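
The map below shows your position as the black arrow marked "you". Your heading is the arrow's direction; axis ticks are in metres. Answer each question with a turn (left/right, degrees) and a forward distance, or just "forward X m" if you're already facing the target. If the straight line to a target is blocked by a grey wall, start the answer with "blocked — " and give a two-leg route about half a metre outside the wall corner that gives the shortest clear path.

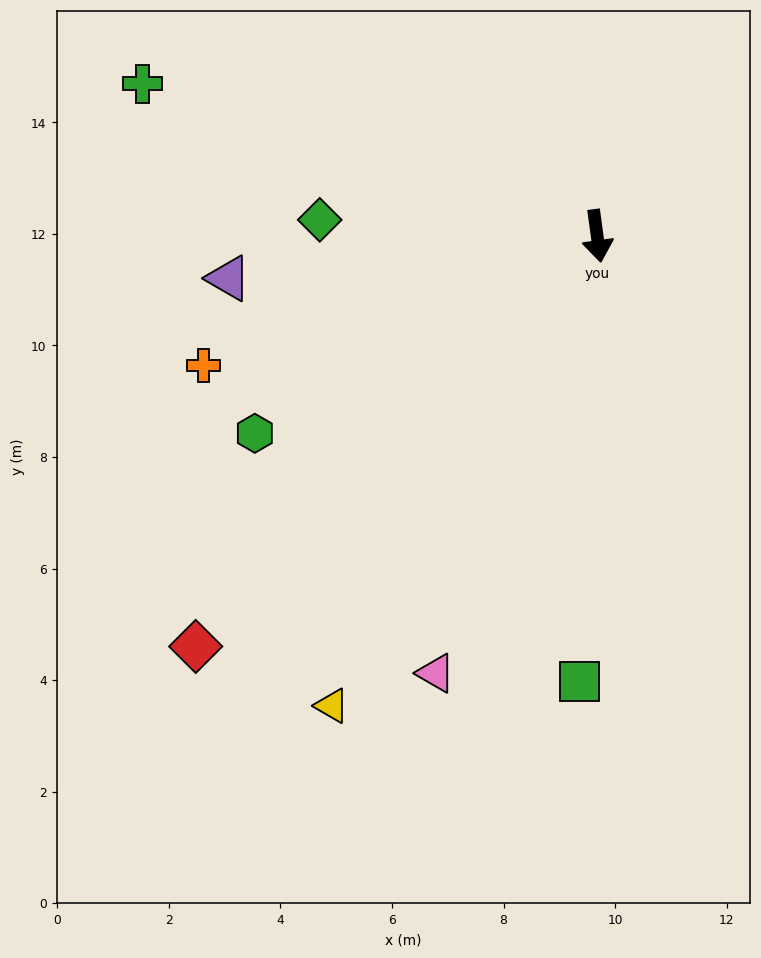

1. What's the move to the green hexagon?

turn right 68°, forward 7.1 m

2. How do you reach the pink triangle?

turn right 28°, forward 8.4 m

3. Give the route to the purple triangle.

turn right 91°, forward 6.7 m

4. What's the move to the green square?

turn right 10°, forward 8.0 m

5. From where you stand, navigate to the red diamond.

turn right 52°, forward 10.3 m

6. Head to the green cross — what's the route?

turn right 116°, forward 8.6 m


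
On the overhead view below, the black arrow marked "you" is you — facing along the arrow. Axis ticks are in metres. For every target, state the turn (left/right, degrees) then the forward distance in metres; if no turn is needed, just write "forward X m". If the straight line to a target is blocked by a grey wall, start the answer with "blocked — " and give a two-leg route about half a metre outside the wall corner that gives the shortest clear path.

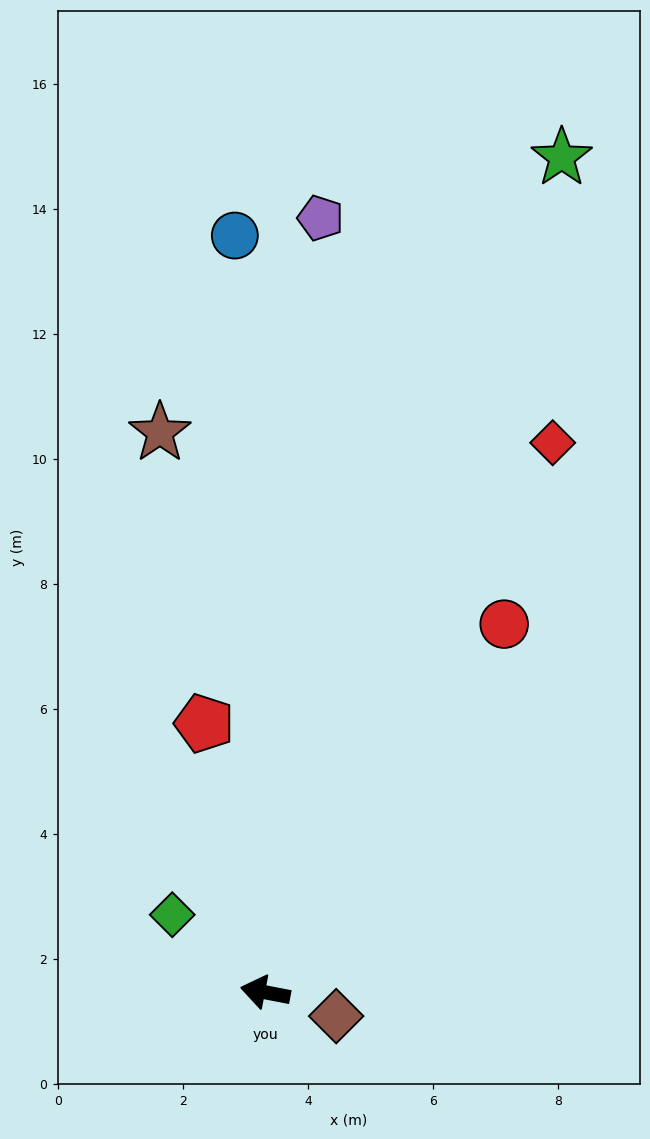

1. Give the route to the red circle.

turn right 112°, forward 7.0 m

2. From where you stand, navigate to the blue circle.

turn right 77°, forward 12.1 m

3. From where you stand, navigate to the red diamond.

turn right 107°, forward 9.9 m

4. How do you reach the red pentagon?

turn right 66°, forward 4.4 m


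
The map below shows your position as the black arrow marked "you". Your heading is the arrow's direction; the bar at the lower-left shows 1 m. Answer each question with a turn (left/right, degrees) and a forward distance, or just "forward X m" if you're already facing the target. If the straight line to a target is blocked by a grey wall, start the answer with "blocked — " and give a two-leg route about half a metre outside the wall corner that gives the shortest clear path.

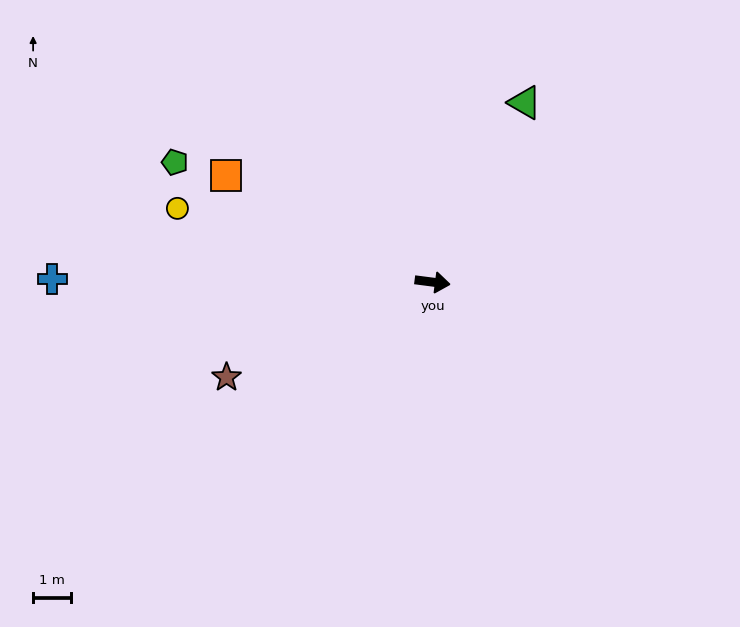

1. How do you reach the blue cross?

turn right 173°, forward 10.2 m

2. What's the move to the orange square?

turn left 160°, forward 6.2 m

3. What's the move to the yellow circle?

turn left 171°, forward 7.1 m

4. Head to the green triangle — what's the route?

turn left 70°, forward 5.4 m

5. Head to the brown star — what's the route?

turn right 148°, forward 6.1 m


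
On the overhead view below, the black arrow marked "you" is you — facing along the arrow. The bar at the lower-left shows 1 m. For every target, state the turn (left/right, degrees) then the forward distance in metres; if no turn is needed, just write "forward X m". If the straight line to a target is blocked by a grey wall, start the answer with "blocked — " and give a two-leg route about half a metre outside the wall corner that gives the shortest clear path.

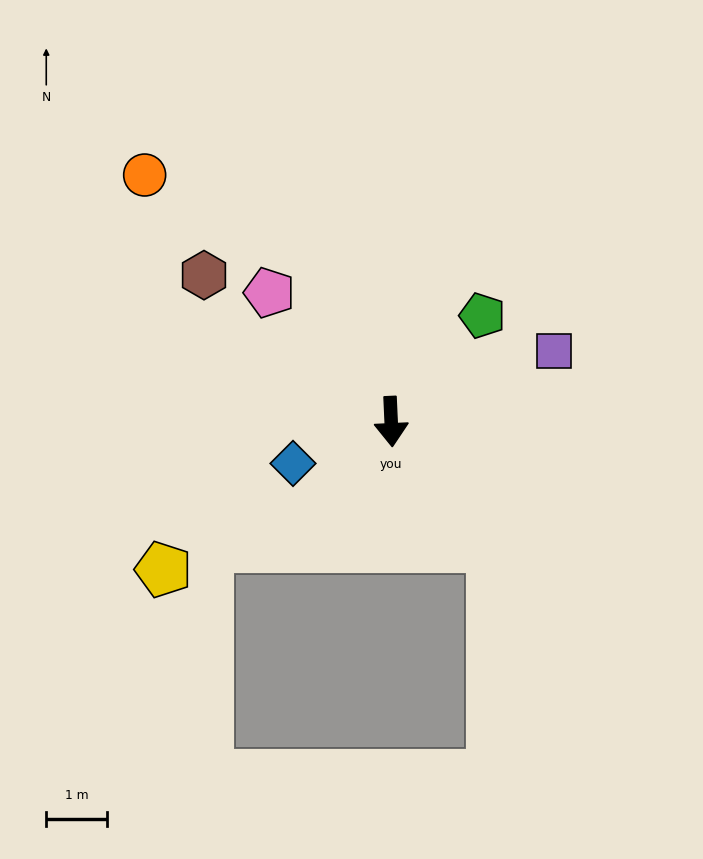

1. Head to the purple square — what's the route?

turn left 111°, forward 2.9 m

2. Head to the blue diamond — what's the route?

turn right 70°, forward 1.8 m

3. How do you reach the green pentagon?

turn left 137°, forward 2.3 m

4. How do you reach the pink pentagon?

turn right 139°, forward 2.9 m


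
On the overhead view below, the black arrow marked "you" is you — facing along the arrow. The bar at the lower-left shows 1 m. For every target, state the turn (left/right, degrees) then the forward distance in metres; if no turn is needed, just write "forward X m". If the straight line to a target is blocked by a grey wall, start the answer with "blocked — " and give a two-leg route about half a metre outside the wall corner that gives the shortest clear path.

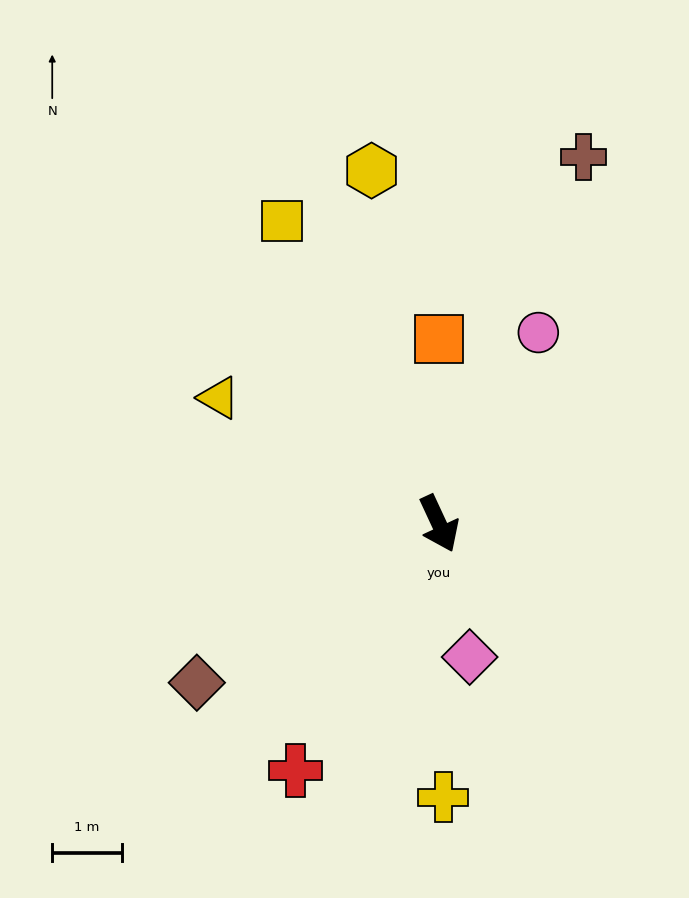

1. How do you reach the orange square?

turn left 155°, forward 2.7 m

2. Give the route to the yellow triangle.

turn right 145°, forward 3.7 m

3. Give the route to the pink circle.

turn left 128°, forward 3.1 m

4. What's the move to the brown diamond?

turn right 82°, forward 4.2 m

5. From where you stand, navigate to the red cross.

turn right 55°, forward 4.1 m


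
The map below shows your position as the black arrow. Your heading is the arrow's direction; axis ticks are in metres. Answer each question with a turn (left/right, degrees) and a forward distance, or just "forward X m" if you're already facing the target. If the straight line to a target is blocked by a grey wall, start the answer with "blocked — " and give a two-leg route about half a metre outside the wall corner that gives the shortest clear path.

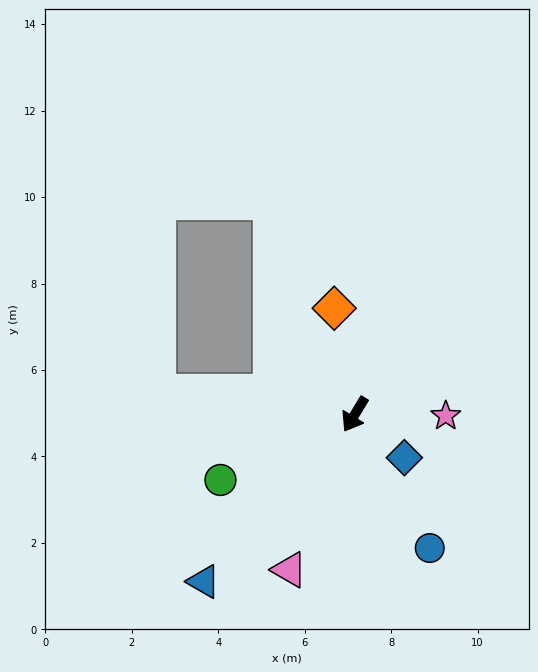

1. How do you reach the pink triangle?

turn left 8°, forward 3.9 m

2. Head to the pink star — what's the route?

turn left 120°, forward 2.1 m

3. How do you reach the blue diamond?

turn left 80°, forward 1.5 m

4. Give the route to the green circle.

turn right 33°, forward 3.5 m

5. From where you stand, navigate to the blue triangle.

turn right 11°, forward 5.2 m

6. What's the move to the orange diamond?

turn right 138°, forward 2.5 m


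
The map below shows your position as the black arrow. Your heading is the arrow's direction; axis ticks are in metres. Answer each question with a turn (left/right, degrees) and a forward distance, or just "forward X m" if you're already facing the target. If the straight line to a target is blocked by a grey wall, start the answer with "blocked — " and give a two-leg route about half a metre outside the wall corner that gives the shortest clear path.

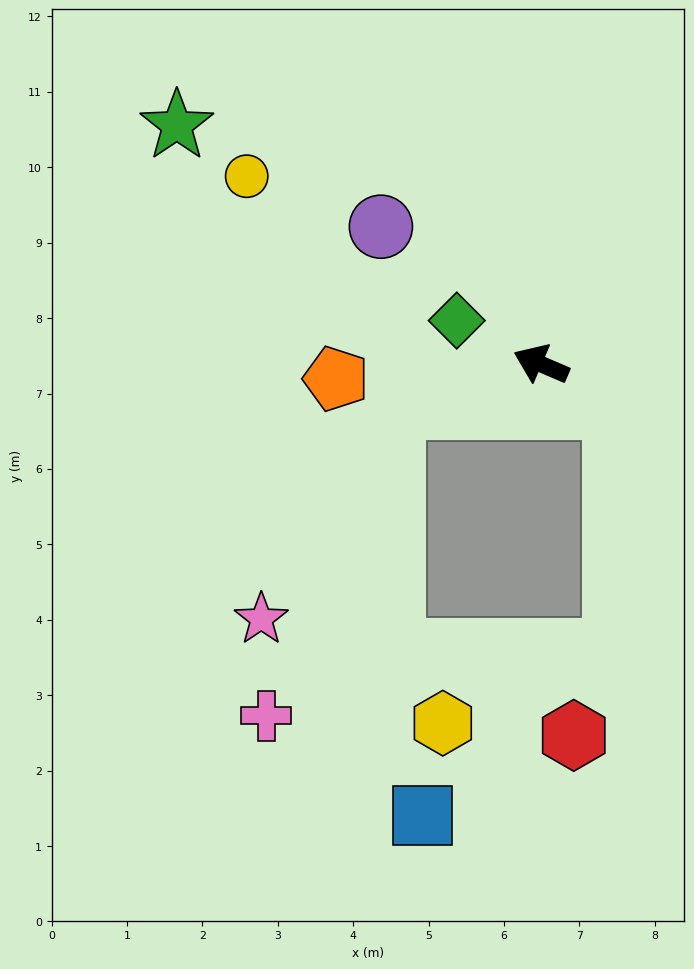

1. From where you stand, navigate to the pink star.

blocked — turn left 39°, forward 2.0 m, then turn left 42°, forward 3.3 m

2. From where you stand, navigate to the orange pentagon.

turn left 27°, forward 2.7 m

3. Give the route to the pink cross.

blocked — turn left 39°, forward 2.0 m, then turn left 52°, forward 4.4 m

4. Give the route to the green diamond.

turn right 4°, forward 1.3 m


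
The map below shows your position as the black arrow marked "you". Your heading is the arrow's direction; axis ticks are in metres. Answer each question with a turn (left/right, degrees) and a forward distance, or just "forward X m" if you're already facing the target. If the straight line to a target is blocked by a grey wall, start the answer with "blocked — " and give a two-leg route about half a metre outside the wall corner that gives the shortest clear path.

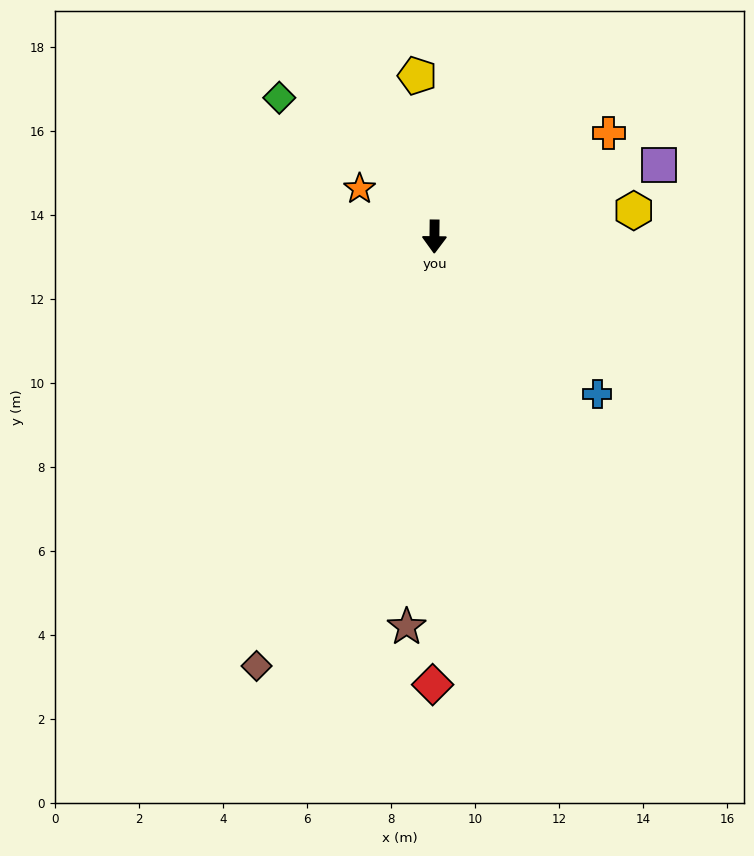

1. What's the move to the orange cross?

turn left 121°, forward 4.8 m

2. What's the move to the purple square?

turn left 108°, forward 5.6 m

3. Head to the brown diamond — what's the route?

turn right 22°, forward 11.1 m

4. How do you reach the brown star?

turn right 3°, forward 9.3 m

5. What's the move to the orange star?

turn right 122°, forward 2.1 m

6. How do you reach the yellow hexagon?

turn left 98°, forward 4.8 m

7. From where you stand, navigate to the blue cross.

turn left 47°, forward 5.4 m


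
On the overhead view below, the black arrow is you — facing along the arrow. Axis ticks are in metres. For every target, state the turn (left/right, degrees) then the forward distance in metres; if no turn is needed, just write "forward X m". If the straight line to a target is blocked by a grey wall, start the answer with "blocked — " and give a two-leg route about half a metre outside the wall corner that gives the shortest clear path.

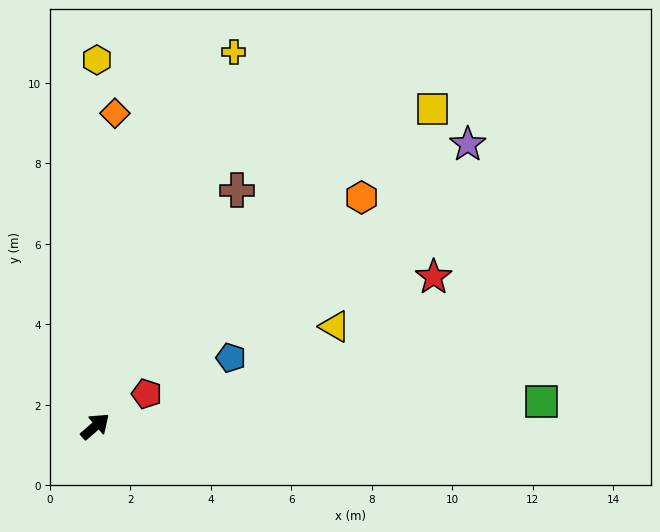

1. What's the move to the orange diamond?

turn left 46°, forward 7.8 m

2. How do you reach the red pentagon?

turn right 9°, forward 1.5 m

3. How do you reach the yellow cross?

turn left 29°, forward 9.9 m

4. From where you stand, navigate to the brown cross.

turn left 18°, forward 6.8 m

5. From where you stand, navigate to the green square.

turn right 38°, forward 11.1 m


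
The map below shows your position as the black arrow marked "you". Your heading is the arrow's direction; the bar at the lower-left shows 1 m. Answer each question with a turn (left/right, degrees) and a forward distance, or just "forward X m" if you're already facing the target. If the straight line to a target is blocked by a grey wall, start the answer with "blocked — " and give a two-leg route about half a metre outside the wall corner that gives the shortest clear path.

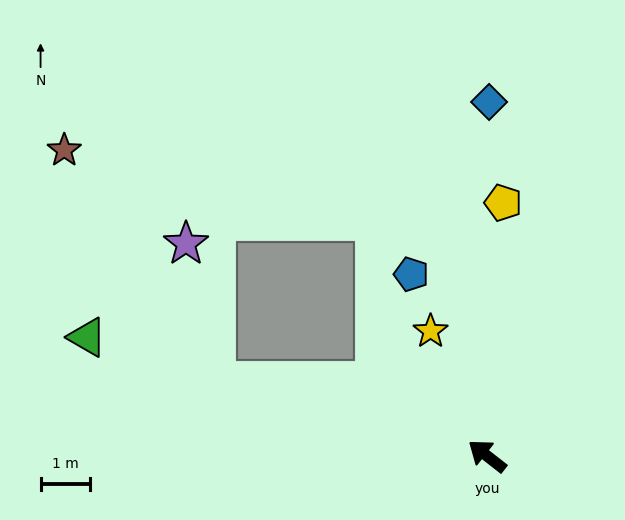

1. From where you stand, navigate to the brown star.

blocked — turn left 23°, forward 5.7 m, then turn right 42°, forward 5.6 m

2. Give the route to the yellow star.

turn right 28°, forward 2.8 m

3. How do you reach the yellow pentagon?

turn right 56°, forward 5.2 m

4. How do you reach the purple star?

blocked — turn left 23°, forward 5.7 m, then turn right 63°, forward 2.9 m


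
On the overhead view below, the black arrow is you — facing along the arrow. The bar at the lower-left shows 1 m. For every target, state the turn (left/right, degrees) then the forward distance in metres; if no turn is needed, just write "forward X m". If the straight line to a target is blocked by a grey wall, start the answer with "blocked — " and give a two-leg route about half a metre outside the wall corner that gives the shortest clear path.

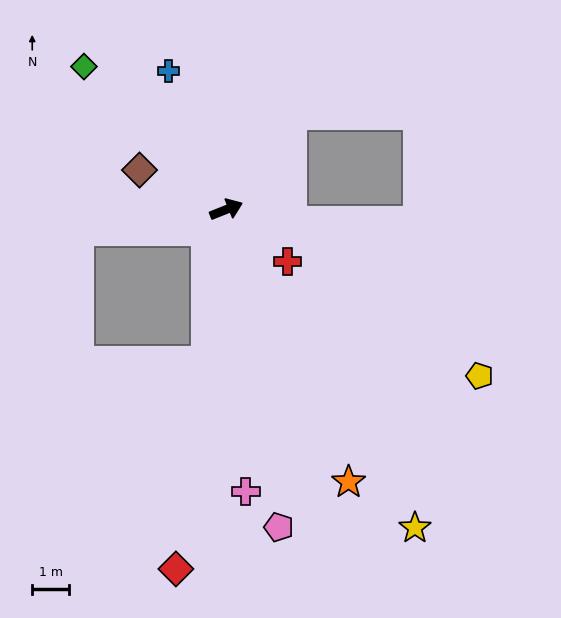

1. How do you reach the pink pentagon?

turn right 102°, forward 8.7 m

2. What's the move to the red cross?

turn right 62°, forward 2.2 m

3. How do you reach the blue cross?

turn left 91°, forward 4.0 m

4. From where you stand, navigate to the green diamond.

turn left 113°, forward 5.4 m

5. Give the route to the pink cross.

turn right 108°, forward 7.6 m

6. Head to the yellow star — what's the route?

turn right 81°, forward 10.0 m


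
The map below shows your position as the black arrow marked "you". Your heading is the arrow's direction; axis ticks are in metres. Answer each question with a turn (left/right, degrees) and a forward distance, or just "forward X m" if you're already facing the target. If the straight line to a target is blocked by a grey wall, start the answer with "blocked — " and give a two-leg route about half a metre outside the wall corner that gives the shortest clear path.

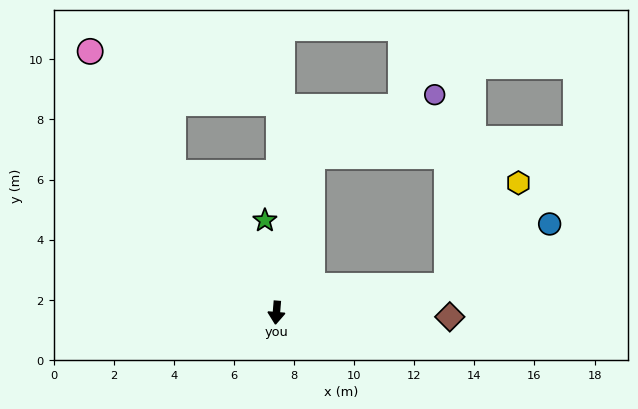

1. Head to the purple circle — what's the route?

blocked — turn left 172°, forward 5.3 m, then turn right 51°, forward 4.5 m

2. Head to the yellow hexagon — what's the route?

blocked — turn left 104°, forward 5.7 m, then turn left 46°, forward 4.2 m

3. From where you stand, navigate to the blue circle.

blocked — turn left 104°, forward 5.7 m, then turn left 21°, forward 4.0 m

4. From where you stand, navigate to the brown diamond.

turn left 93°, forward 5.8 m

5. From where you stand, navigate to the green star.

turn right 168°, forward 3.1 m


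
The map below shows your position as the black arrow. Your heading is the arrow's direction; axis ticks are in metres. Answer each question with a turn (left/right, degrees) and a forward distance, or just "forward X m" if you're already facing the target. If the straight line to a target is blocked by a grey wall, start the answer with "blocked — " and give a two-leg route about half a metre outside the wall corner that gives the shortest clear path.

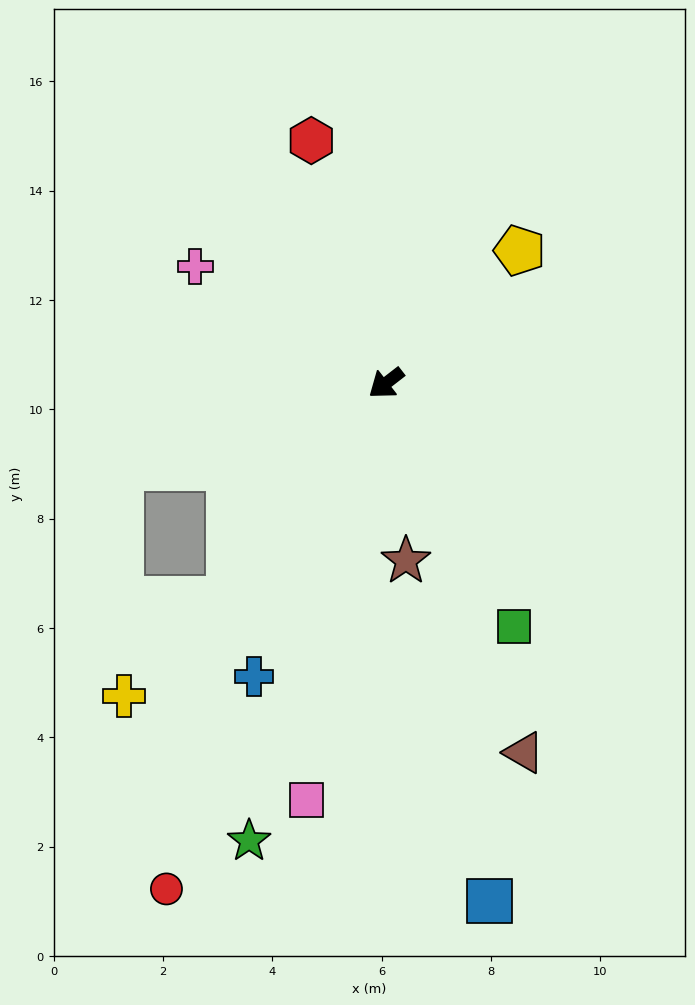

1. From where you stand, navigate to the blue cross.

turn left 28°, forward 5.9 m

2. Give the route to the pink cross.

turn right 69°, forward 4.1 m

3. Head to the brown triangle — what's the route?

turn left 73°, forward 7.2 m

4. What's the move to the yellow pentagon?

turn right 173°, forward 3.4 m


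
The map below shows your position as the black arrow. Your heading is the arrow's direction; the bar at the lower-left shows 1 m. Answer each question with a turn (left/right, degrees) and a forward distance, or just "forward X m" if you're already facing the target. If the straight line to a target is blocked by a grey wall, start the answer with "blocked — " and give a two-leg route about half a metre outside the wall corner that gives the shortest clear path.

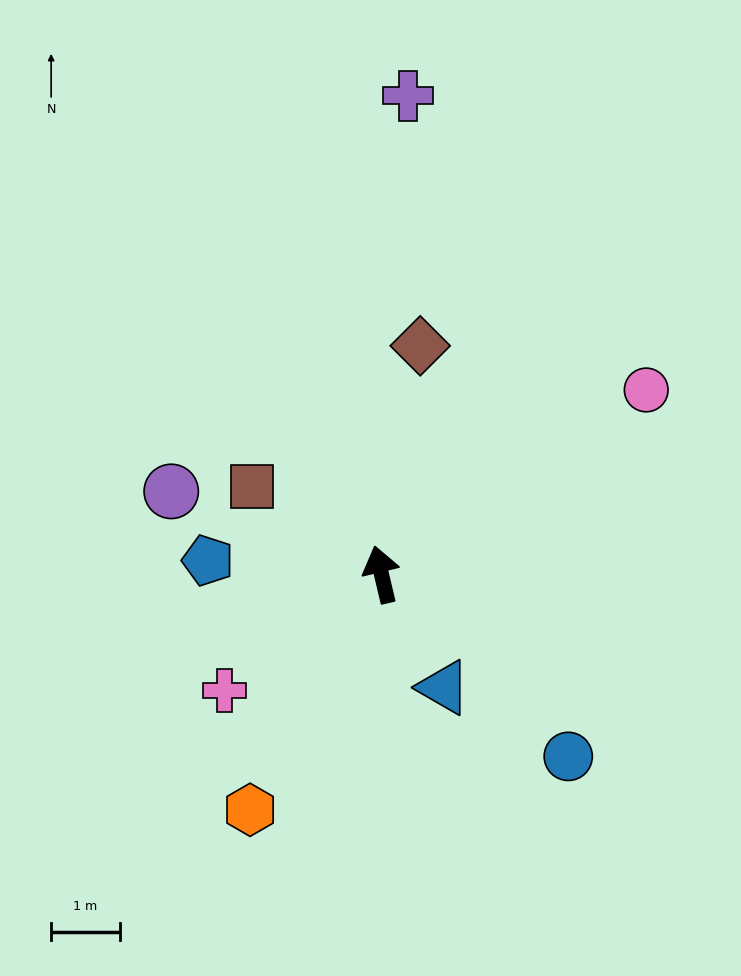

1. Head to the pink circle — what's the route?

turn right 69°, forward 4.7 m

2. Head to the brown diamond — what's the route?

turn right 23°, forward 3.4 m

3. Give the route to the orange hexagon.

turn left 137°, forward 3.9 m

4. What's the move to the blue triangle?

turn right 165°, forward 1.9 m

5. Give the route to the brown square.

turn left 43°, forward 2.3 m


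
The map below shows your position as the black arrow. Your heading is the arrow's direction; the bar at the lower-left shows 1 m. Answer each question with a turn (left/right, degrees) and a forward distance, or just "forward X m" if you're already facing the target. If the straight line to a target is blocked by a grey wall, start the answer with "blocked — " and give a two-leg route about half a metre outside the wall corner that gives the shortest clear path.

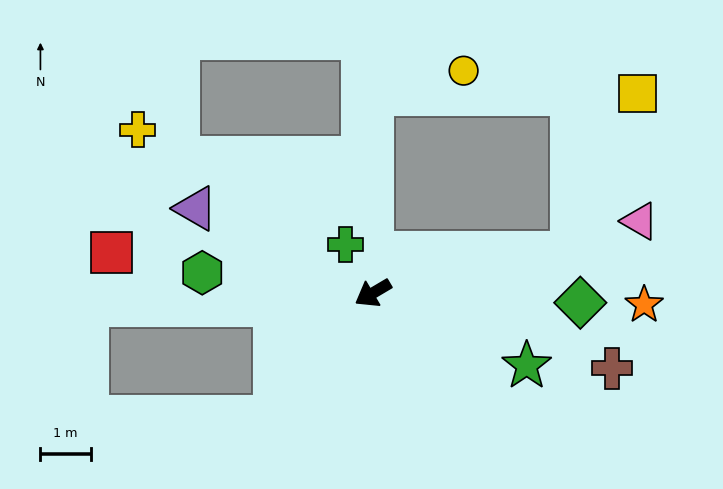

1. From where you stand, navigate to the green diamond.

turn left 147°, forward 4.1 m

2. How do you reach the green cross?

turn right 91°, forward 1.1 m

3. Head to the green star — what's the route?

turn left 124°, forward 3.4 m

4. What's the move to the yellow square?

blocked — turn left 161°, forward 4.0 m, then turn left 56°, forward 3.4 m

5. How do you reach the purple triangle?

turn right 56°, forward 3.9 m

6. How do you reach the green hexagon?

turn right 37°, forward 3.4 m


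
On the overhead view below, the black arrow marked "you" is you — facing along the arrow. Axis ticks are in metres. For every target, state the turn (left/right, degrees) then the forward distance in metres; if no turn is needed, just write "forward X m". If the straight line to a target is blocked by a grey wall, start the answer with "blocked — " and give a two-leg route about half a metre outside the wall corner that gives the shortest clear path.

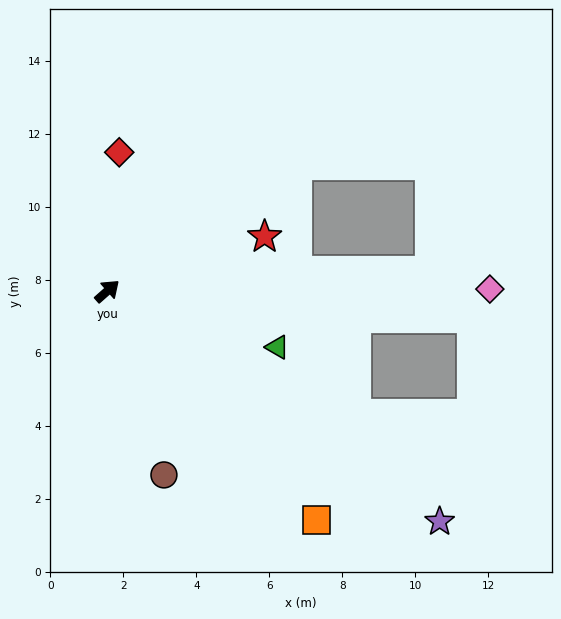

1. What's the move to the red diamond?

turn left 44°, forward 3.8 m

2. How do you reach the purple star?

turn right 76°, forward 11.1 m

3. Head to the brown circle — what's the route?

turn right 114°, forward 5.3 m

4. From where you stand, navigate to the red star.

turn right 22°, forward 4.6 m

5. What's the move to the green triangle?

turn right 60°, forward 4.9 m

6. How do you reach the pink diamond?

turn right 41°, forward 10.5 m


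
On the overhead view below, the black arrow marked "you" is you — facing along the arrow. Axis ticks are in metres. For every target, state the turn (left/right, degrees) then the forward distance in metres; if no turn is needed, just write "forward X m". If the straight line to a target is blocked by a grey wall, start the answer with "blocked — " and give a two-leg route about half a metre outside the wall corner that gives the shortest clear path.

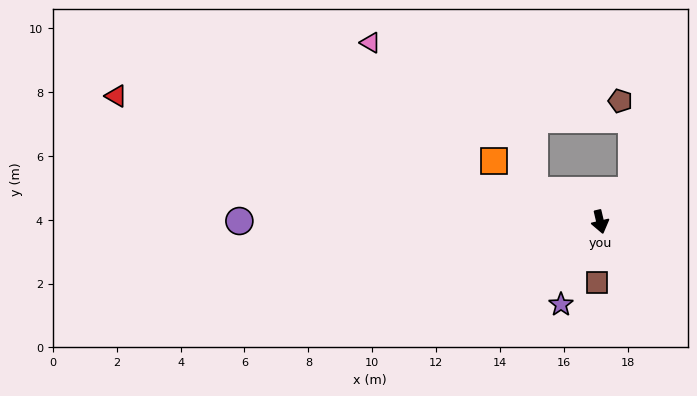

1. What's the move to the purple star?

turn right 39°, forward 2.9 m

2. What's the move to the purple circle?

turn right 103°, forward 11.3 m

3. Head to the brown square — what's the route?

turn right 16°, forward 1.9 m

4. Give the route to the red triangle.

turn right 118°, forward 15.7 m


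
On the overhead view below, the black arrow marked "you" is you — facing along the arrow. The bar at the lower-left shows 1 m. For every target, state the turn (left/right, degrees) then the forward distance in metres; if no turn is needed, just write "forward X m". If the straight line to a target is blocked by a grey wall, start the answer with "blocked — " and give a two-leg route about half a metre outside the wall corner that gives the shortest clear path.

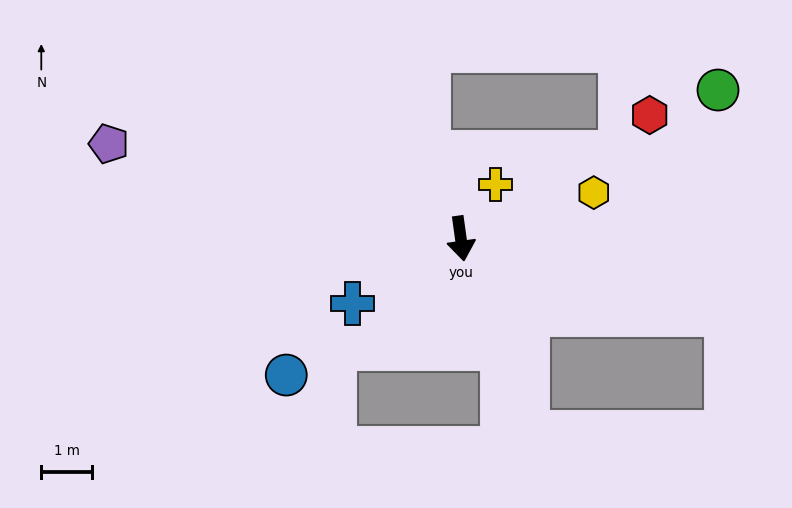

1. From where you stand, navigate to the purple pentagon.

turn right 113°, forward 7.2 m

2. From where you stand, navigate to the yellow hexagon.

turn left 101°, forward 2.8 m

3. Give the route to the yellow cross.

turn left 139°, forward 1.3 m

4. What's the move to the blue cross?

turn right 67°, forward 2.5 m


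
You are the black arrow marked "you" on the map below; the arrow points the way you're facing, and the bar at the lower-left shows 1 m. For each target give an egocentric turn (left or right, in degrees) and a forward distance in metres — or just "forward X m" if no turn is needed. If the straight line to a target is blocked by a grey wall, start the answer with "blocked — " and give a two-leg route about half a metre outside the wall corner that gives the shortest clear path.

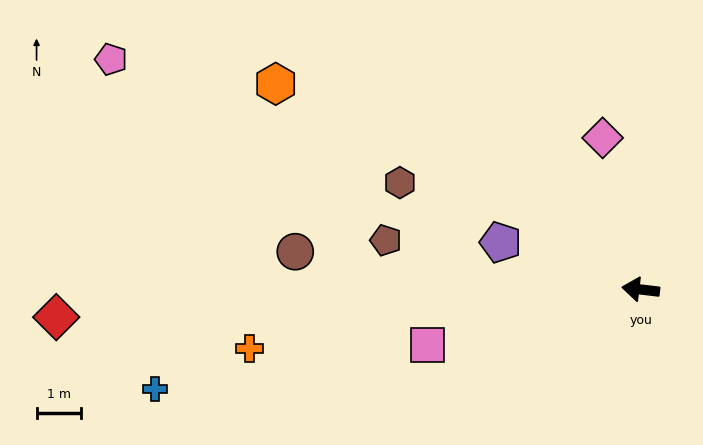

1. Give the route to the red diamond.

turn left 9°, forward 13.2 m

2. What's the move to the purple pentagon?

turn right 12°, forward 3.3 m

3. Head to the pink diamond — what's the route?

turn right 69°, forward 3.5 m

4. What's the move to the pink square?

turn left 21°, forward 5.0 m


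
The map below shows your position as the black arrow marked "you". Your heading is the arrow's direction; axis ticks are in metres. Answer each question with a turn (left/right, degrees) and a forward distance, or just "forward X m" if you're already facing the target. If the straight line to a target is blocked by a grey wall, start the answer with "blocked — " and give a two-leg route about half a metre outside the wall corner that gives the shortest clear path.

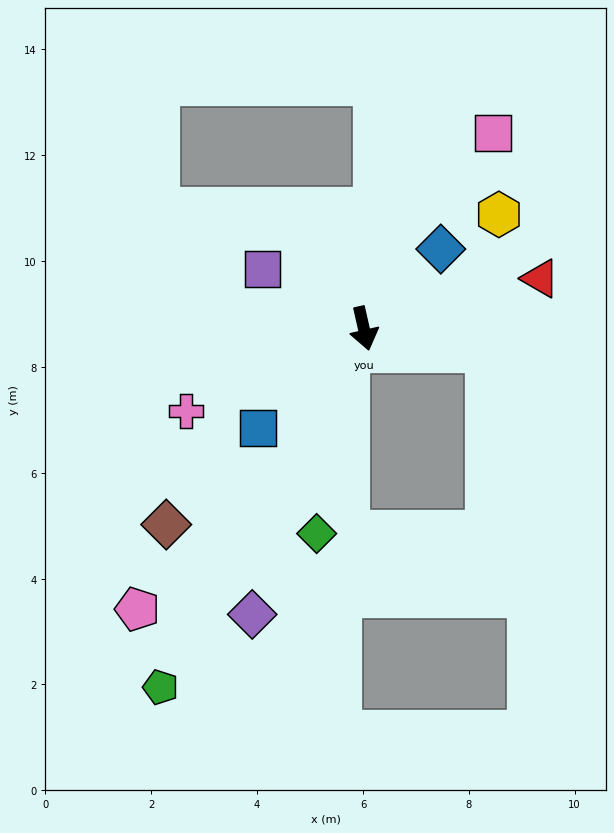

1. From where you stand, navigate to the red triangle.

turn left 93°, forward 3.5 m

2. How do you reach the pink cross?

turn right 78°, forward 3.7 m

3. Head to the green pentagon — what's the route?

turn right 42°, forward 7.8 m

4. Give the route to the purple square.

turn right 133°, forward 2.2 m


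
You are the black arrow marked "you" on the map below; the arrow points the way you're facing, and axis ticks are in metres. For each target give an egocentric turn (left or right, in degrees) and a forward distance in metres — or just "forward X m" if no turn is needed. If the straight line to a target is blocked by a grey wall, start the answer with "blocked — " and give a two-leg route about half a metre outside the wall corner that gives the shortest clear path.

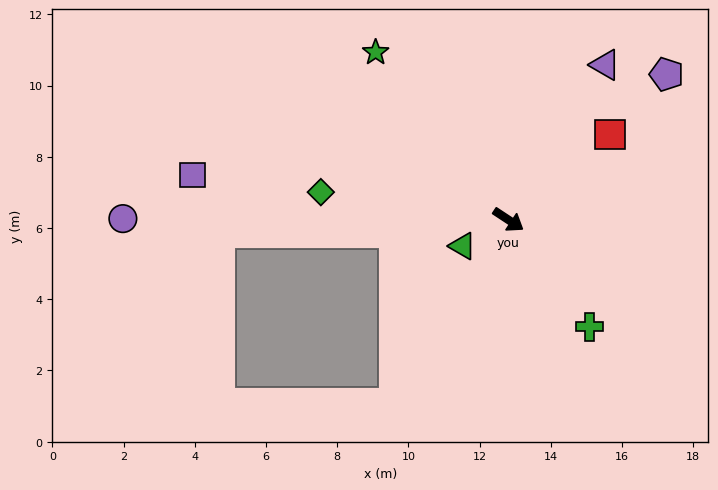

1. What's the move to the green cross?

turn right 20°, forward 3.8 m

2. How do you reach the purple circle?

turn right 147°, forward 10.8 m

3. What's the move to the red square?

turn left 73°, forward 3.7 m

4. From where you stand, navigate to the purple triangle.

turn left 91°, forward 5.1 m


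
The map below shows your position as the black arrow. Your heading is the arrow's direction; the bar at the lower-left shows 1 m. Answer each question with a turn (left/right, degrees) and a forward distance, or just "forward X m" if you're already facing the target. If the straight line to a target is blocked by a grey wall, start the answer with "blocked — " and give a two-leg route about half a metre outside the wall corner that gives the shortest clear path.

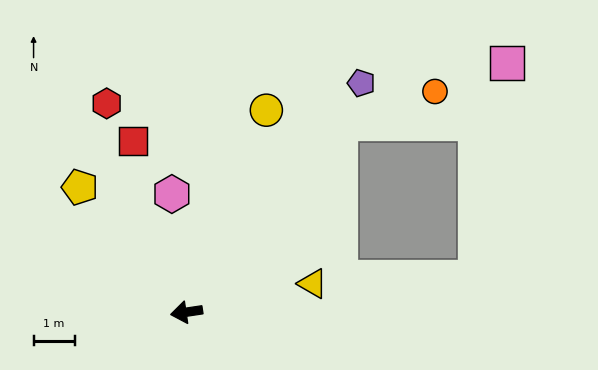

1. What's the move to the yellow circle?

turn right 120°, forward 5.3 m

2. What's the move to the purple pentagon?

turn right 136°, forward 7.0 m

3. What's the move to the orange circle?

blocked — turn right 138°, forward 5.9 m, then turn right 32°, forward 2.4 m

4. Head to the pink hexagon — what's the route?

turn right 91°, forward 2.9 m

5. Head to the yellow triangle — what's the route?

turn right 176°, forward 3.1 m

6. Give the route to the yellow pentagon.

turn right 58°, forward 4.0 m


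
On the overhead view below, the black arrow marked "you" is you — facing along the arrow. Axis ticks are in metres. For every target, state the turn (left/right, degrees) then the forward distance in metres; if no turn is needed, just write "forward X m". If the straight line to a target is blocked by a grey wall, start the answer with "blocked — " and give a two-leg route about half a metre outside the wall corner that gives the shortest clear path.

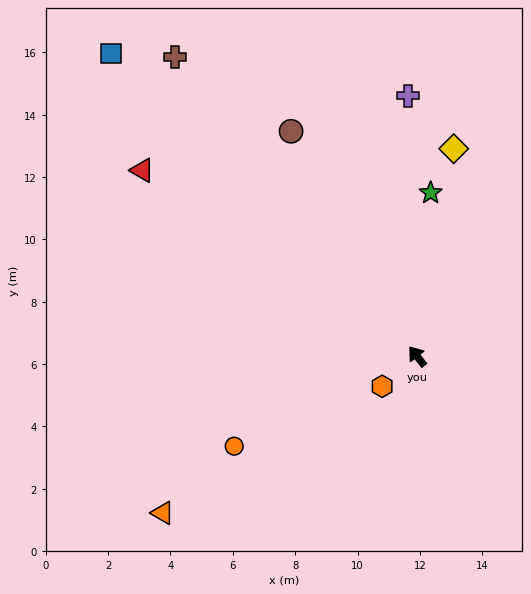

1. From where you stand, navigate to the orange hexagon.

turn left 93°, forward 1.5 m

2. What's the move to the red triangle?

turn left 18°, forward 10.6 m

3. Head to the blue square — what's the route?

turn left 7°, forward 13.8 m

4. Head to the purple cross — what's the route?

turn right 36°, forward 8.4 m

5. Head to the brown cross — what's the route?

forward 12.4 m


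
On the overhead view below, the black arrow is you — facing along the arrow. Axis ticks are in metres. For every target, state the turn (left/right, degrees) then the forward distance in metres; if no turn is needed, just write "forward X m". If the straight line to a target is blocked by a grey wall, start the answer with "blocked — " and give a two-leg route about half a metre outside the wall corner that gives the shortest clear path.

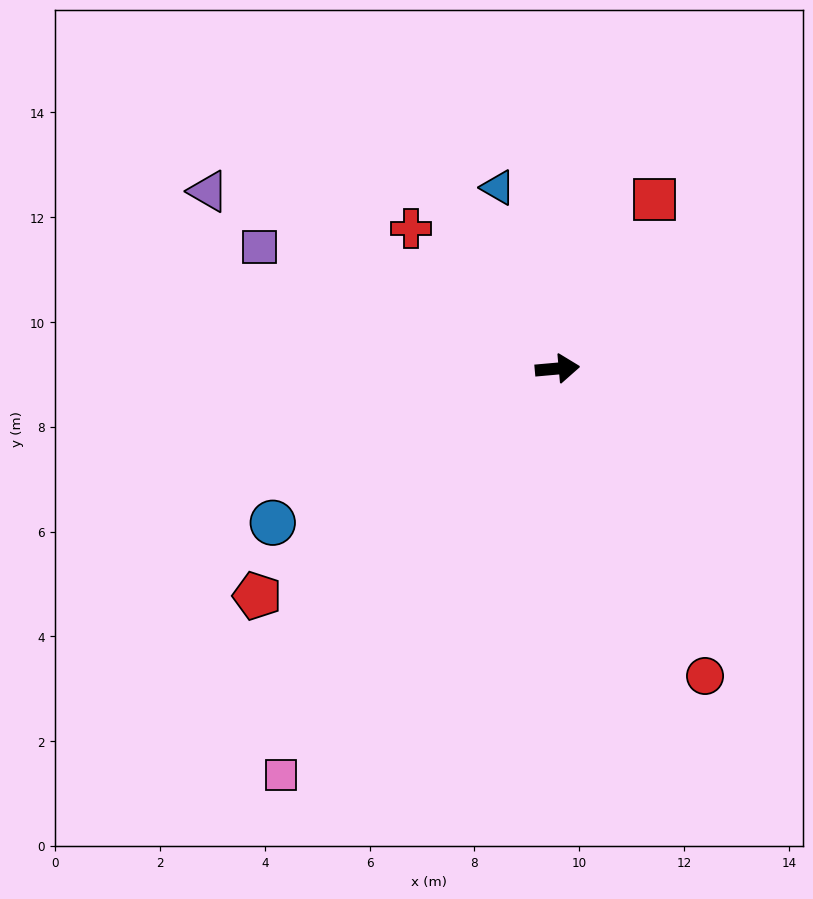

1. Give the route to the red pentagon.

turn right 148°, forward 7.2 m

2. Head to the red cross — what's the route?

turn left 131°, forward 3.9 m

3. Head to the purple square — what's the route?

turn left 153°, forward 6.1 m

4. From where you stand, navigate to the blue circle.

turn right 157°, forward 6.2 m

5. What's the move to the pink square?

turn right 129°, forward 9.4 m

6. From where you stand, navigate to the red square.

turn left 55°, forward 3.7 m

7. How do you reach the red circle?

turn right 69°, forward 6.5 m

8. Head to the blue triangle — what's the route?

turn left 103°, forward 3.6 m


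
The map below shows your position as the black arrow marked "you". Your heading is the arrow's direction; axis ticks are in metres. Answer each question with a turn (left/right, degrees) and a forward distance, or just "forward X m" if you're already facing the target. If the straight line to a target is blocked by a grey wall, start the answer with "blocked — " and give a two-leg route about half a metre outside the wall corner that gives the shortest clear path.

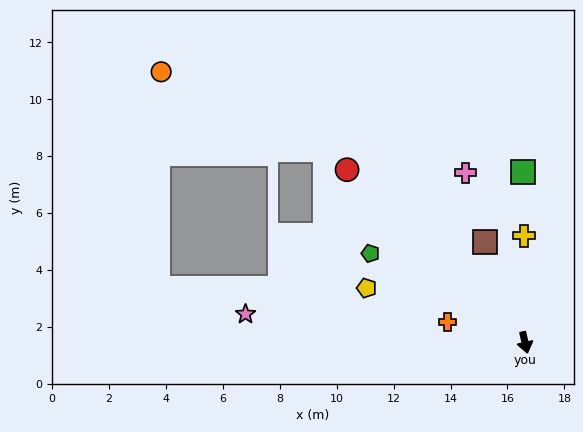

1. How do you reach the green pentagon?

turn right 133°, forward 6.3 m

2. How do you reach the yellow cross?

turn left 168°, forward 3.8 m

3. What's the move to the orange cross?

turn right 117°, forward 2.8 m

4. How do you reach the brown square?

turn right 171°, forward 3.8 m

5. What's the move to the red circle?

turn right 147°, forward 8.7 m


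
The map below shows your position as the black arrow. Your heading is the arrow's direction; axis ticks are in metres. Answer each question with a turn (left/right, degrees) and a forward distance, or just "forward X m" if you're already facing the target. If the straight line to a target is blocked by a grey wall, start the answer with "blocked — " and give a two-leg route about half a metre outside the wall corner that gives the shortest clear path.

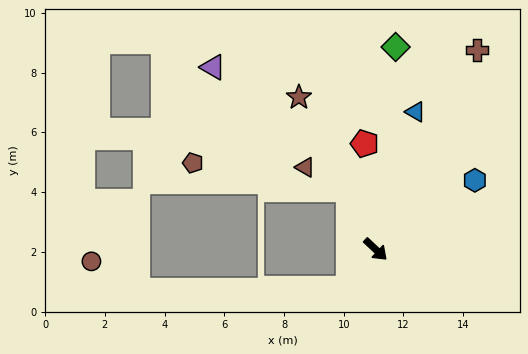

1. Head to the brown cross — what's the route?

turn left 106°, forward 7.5 m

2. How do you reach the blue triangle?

turn left 117°, forward 4.8 m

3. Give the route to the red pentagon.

turn left 139°, forward 3.6 m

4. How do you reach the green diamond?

turn left 128°, forward 6.8 m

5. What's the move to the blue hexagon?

turn left 78°, forward 4.0 m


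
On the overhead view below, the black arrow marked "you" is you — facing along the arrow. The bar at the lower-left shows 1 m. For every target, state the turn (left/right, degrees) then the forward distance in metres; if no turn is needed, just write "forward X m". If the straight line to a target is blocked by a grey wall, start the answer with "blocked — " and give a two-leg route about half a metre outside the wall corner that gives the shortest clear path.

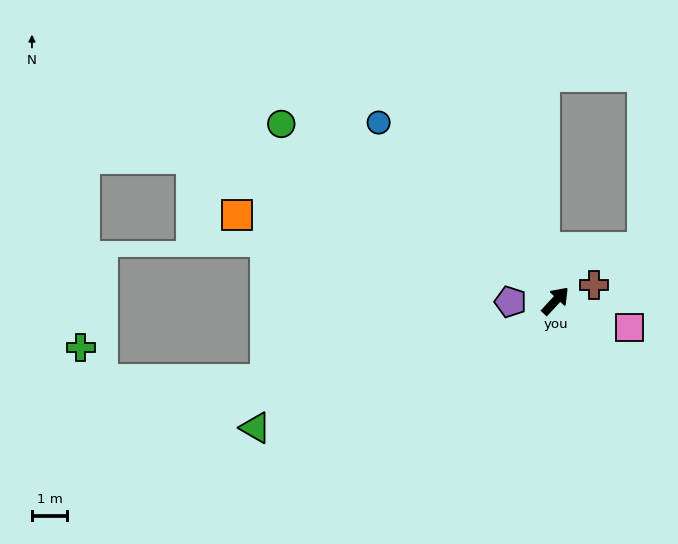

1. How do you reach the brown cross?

turn right 25°, forward 1.2 m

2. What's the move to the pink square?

turn right 67°, forward 2.2 m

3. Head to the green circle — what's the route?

turn left 100°, forward 9.2 m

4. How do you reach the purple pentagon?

turn left 134°, forward 1.3 m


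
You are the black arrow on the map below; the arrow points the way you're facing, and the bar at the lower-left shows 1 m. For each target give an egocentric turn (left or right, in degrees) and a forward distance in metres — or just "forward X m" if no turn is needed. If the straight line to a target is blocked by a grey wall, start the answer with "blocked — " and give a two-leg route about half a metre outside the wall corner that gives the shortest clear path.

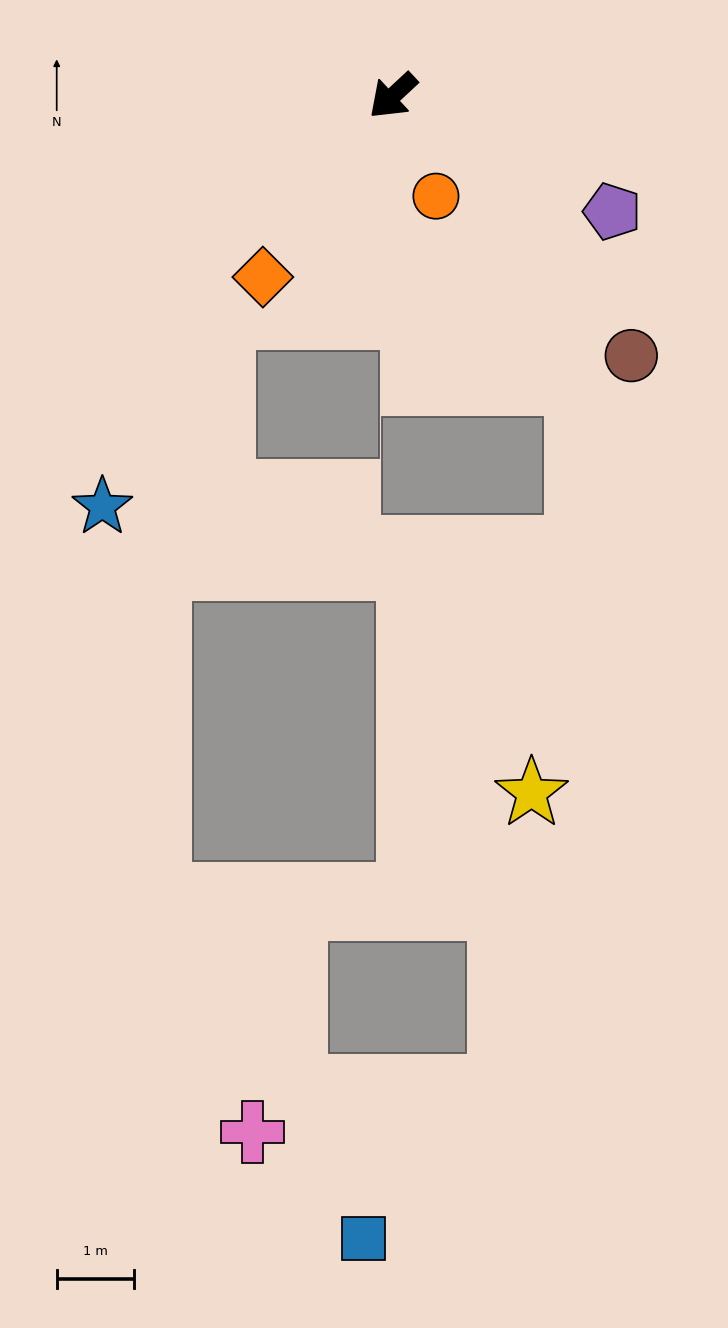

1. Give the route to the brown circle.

turn left 90°, forward 4.6 m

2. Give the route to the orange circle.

turn left 70°, forward 1.4 m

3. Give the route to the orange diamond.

turn left 11°, forward 2.9 m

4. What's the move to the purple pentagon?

turn left 109°, forward 3.2 m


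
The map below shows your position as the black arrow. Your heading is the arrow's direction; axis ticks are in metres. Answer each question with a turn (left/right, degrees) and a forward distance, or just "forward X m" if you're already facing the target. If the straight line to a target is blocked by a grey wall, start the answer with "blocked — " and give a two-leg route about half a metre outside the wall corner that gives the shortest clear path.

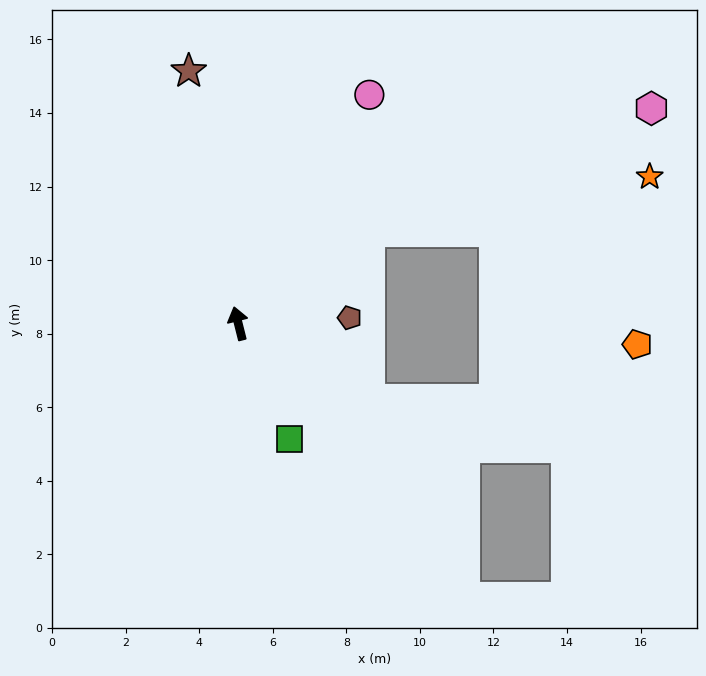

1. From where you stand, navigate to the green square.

turn right 170°, forward 3.4 m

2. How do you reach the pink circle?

turn right 44°, forward 7.2 m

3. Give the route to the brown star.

turn right 3°, forward 7.0 m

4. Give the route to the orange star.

blocked — turn right 69°, forward 4.3 m, then turn right 24°, forward 7.8 m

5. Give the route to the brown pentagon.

turn right 101°, forward 3.0 m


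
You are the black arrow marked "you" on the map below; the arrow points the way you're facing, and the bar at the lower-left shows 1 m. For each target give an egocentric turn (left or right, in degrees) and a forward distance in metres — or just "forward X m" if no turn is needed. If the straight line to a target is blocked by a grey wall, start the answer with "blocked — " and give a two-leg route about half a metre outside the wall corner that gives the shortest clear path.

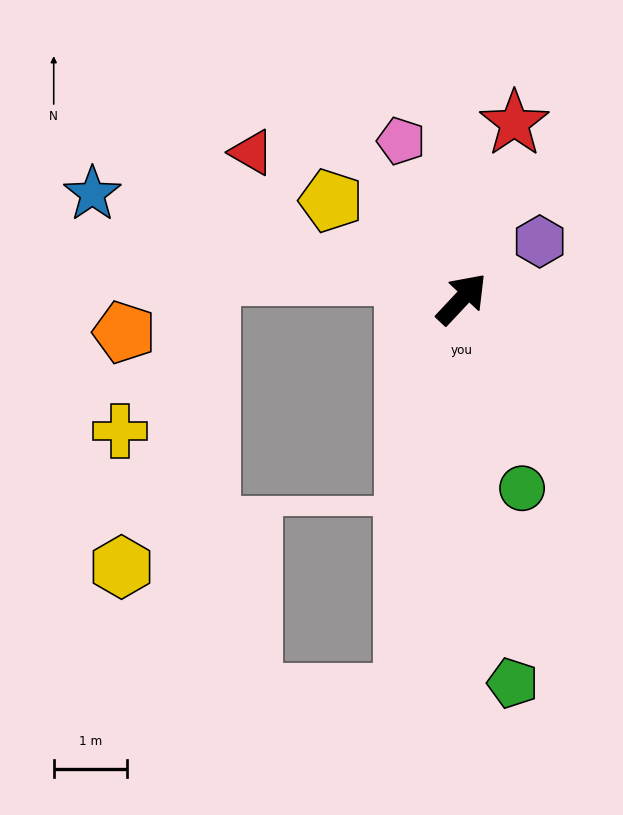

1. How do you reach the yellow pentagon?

turn left 96°, forward 2.2 m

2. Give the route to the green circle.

turn right 119°, forward 2.7 m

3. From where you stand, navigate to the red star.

turn left 26°, forward 2.5 m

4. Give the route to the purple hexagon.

turn right 11°, forward 1.3 m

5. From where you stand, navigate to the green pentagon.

turn right 129°, forward 5.3 m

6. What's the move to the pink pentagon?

turn left 64°, forward 2.3 m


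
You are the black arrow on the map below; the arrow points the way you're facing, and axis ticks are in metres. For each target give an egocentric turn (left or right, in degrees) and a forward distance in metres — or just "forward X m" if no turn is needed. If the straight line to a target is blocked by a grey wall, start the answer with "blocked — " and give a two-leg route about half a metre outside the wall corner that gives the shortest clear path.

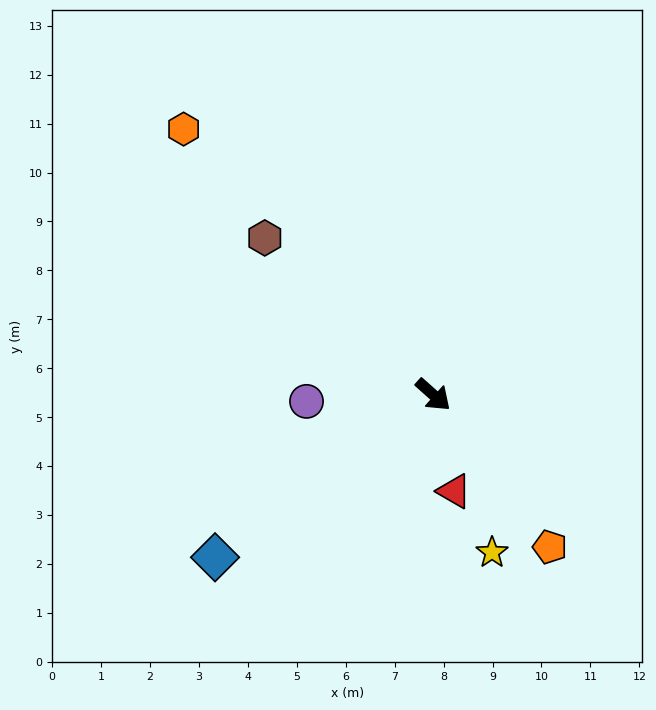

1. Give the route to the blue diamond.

turn right 102°, forward 5.6 m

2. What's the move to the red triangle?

turn right 36°, forward 2.0 m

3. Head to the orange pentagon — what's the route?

turn right 11°, forward 3.9 m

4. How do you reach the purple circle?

turn right 135°, forward 2.6 m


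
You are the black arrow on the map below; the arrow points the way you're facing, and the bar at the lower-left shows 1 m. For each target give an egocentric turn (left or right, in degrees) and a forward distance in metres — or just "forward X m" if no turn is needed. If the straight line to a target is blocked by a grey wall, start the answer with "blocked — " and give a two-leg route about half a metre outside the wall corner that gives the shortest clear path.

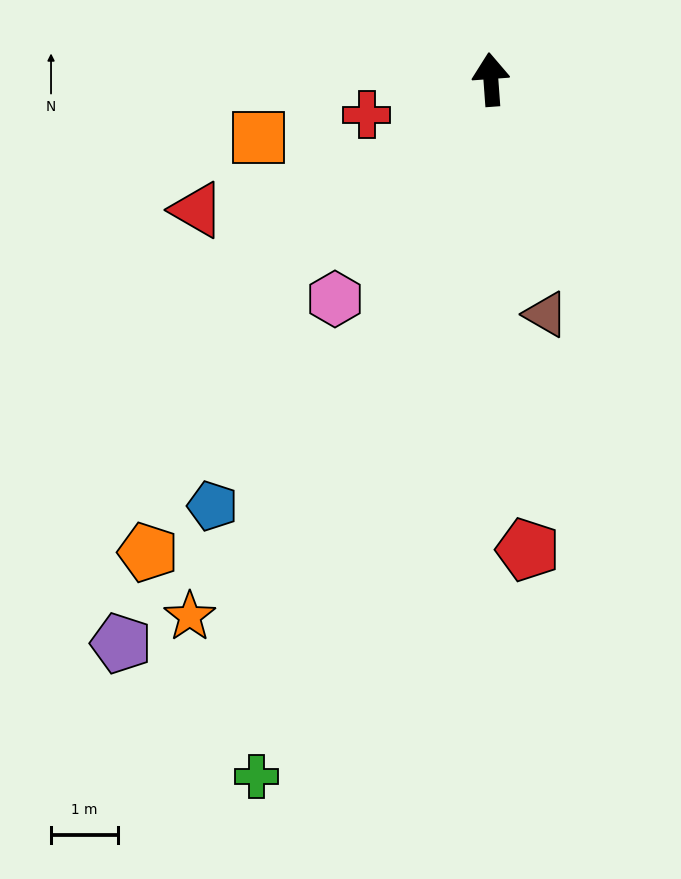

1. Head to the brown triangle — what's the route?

turn right 171°, forward 3.6 m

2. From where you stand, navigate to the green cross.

turn left 157°, forward 11.0 m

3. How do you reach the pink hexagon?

turn left 140°, forward 4.0 m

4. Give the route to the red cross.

turn left 102°, forward 1.9 m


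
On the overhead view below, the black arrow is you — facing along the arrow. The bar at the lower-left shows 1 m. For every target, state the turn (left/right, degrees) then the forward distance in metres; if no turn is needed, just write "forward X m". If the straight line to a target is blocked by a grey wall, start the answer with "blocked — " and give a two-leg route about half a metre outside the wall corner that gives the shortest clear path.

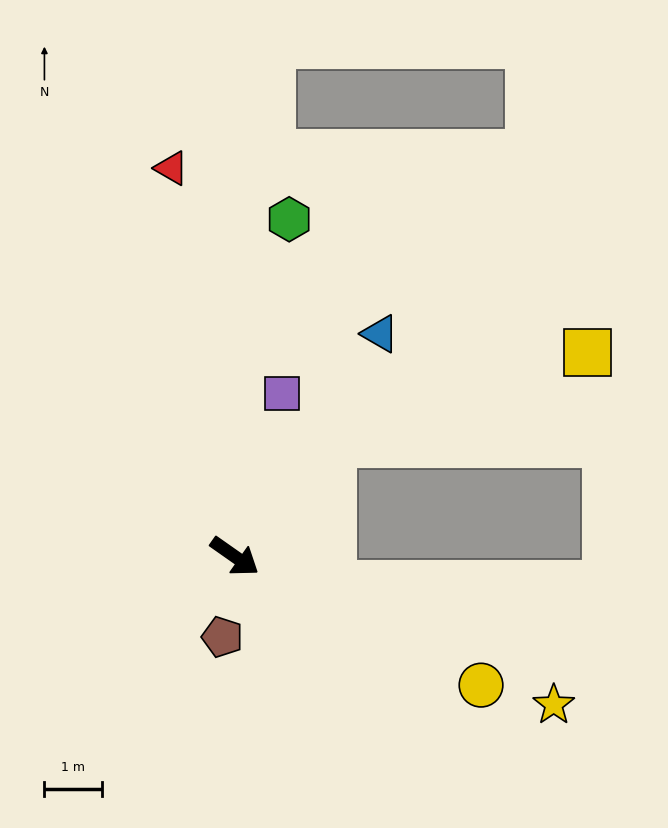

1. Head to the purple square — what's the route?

turn left 109°, forward 3.0 m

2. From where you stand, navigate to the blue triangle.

turn left 92°, forward 4.6 m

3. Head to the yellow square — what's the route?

blocked — turn left 84°, forward 2.6 m, then turn right 29°, forward 4.7 m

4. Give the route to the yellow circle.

turn left 8°, forward 4.9 m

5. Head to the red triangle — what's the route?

turn left 134°, forward 6.9 m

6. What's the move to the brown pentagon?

turn right 64°, forward 1.4 m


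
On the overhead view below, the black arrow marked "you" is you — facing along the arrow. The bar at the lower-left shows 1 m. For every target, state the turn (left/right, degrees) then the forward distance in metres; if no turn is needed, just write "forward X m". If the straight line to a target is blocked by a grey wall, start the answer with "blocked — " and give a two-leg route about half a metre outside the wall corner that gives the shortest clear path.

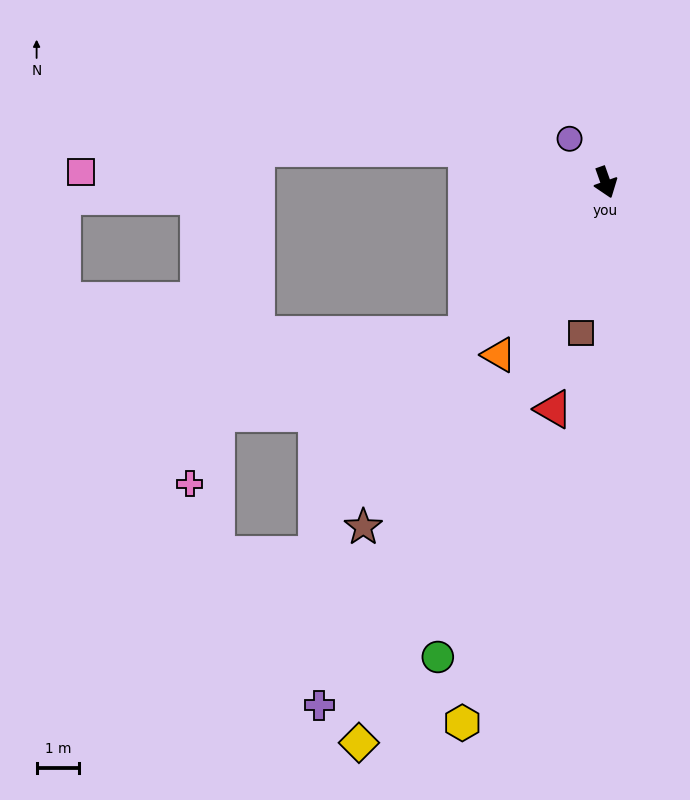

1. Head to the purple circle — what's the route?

turn right 160°, forward 1.3 m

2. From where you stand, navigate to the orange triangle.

turn right 51°, forward 4.7 m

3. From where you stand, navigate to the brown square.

turn right 29°, forward 3.6 m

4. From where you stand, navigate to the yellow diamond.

turn right 43°, forward 14.3 m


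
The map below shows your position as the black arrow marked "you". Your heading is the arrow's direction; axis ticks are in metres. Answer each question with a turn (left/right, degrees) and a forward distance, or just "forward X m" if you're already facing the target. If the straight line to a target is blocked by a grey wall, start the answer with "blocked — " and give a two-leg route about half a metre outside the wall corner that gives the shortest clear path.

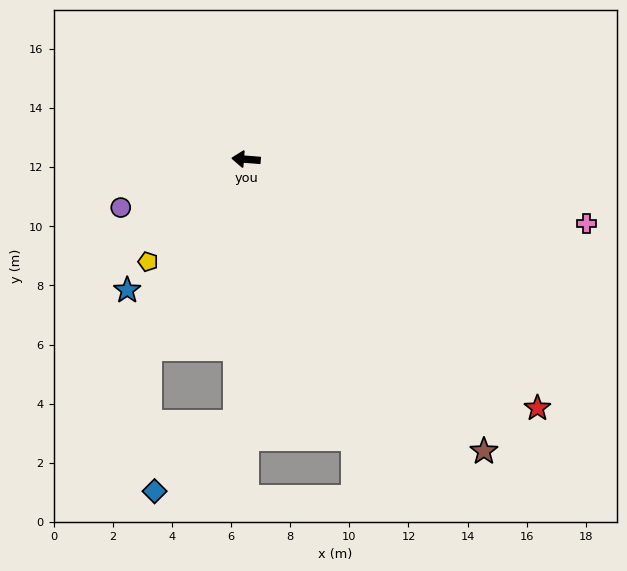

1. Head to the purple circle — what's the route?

turn left 26°, forward 4.5 m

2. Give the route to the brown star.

turn left 134°, forward 12.7 m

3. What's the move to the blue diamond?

blocked — turn left 92°, forward 8.9 m, then turn right 47°, forward 3.6 m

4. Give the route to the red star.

turn left 144°, forward 13.0 m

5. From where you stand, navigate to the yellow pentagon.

turn left 51°, forward 4.8 m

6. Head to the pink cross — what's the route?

turn left 174°, forward 11.7 m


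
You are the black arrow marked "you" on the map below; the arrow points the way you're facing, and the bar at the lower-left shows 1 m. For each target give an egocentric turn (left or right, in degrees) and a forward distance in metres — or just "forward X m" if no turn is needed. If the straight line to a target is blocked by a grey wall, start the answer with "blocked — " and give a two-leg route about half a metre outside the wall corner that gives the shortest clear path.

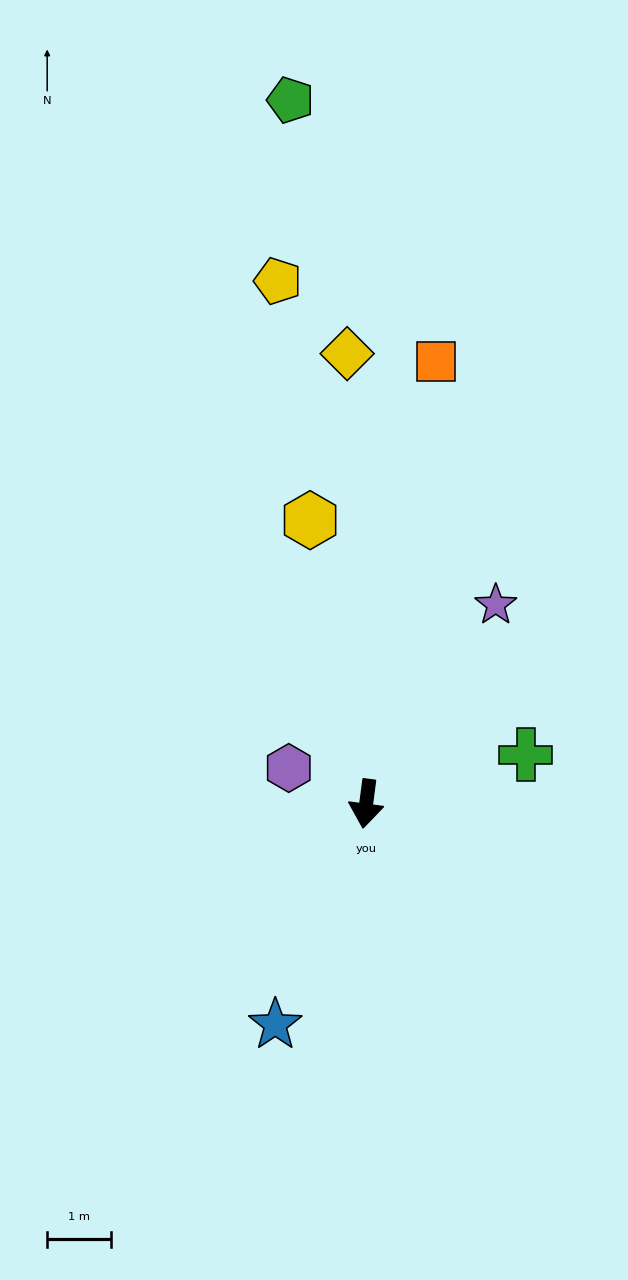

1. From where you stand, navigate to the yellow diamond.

turn right 170°, forward 7.1 m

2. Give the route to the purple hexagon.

turn right 107°, forward 1.3 m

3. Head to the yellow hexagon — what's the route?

turn right 161°, forward 4.6 m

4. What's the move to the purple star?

turn left 154°, forward 3.7 m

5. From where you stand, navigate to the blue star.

turn right 15°, forward 3.8 m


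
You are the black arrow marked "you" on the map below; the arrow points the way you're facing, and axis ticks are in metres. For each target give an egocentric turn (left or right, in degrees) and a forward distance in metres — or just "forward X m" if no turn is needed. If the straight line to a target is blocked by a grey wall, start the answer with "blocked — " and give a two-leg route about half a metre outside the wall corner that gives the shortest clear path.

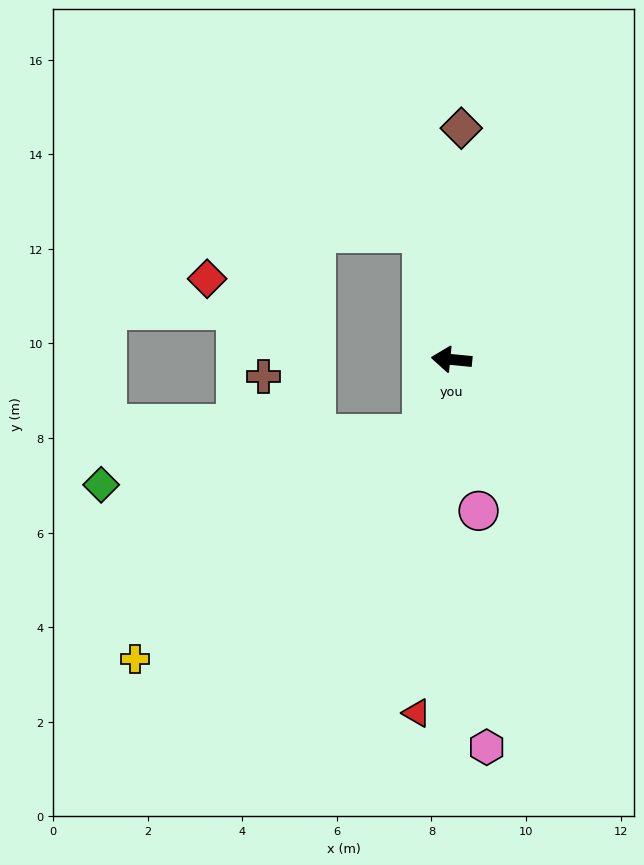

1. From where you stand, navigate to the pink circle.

turn left 106°, forward 3.3 m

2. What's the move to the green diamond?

blocked — turn left 74°, forward 1.7 m, then turn right 59°, forward 6.9 m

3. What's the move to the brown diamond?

turn right 87°, forward 4.9 m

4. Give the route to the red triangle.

turn left 90°, forward 7.5 m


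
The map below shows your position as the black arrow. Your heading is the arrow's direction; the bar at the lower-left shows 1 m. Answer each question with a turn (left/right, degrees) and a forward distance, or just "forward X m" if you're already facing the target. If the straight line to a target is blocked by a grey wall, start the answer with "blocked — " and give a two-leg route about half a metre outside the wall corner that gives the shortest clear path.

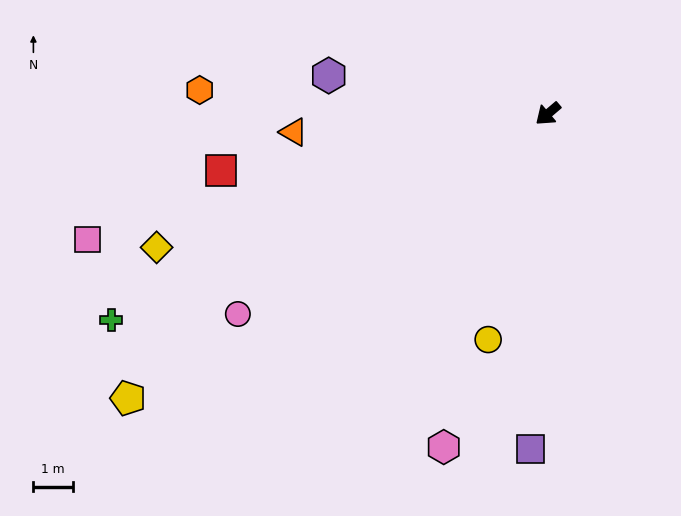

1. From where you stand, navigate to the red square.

turn right 31°, forward 8.4 m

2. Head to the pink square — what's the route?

turn right 25°, forward 12.1 m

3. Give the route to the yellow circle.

turn left 35°, forward 5.9 m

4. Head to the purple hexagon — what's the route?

turn right 50°, forward 5.7 m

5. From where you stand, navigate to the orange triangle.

turn right 36°, forward 6.5 m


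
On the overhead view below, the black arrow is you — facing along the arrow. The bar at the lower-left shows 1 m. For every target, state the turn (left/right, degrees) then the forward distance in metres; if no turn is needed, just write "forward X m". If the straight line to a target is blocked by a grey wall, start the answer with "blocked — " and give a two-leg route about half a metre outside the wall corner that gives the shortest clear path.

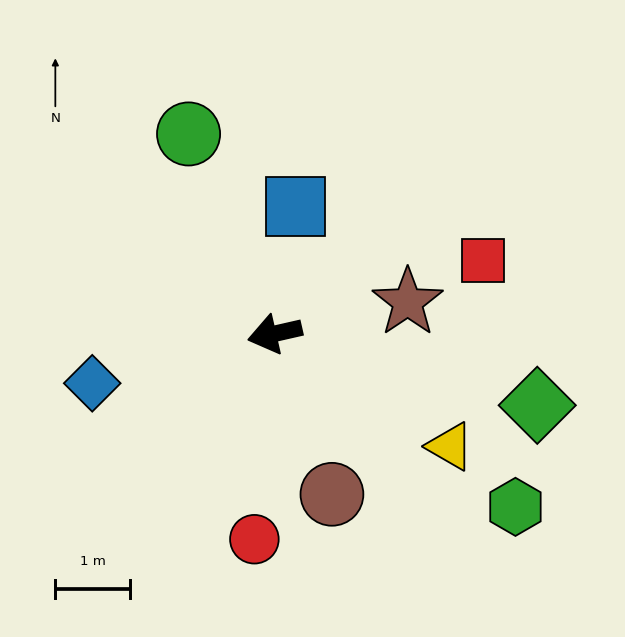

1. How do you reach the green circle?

turn right 79°, forward 2.9 m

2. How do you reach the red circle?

turn left 72°, forward 2.8 m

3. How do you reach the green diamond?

turn left 152°, forward 3.7 m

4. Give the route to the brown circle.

turn left 97°, forward 2.3 m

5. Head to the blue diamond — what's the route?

turn left 2°, forward 2.5 m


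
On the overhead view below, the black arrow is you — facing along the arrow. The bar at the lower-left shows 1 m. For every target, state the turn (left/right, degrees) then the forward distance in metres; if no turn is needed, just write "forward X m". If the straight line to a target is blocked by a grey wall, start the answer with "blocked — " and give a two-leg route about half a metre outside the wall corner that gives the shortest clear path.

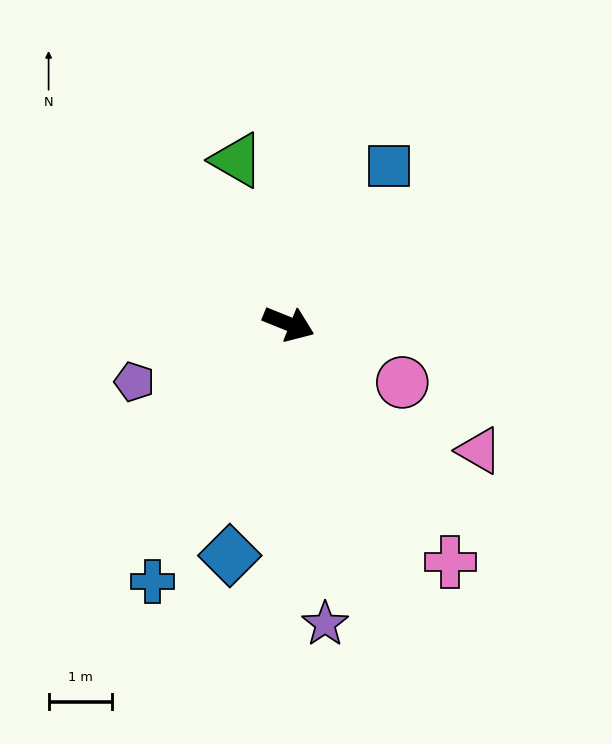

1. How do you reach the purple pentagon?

turn right 137°, forward 2.6 m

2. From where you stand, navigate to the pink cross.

turn right 34°, forward 4.5 m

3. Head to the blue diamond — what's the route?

turn right 82°, forward 3.7 m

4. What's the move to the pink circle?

turn right 5°, forward 2.0 m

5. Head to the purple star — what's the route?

turn right 61°, forward 4.7 m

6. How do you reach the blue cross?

turn right 96°, forward 4.6 m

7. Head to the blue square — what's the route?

turn left 80°, forward 2.9 m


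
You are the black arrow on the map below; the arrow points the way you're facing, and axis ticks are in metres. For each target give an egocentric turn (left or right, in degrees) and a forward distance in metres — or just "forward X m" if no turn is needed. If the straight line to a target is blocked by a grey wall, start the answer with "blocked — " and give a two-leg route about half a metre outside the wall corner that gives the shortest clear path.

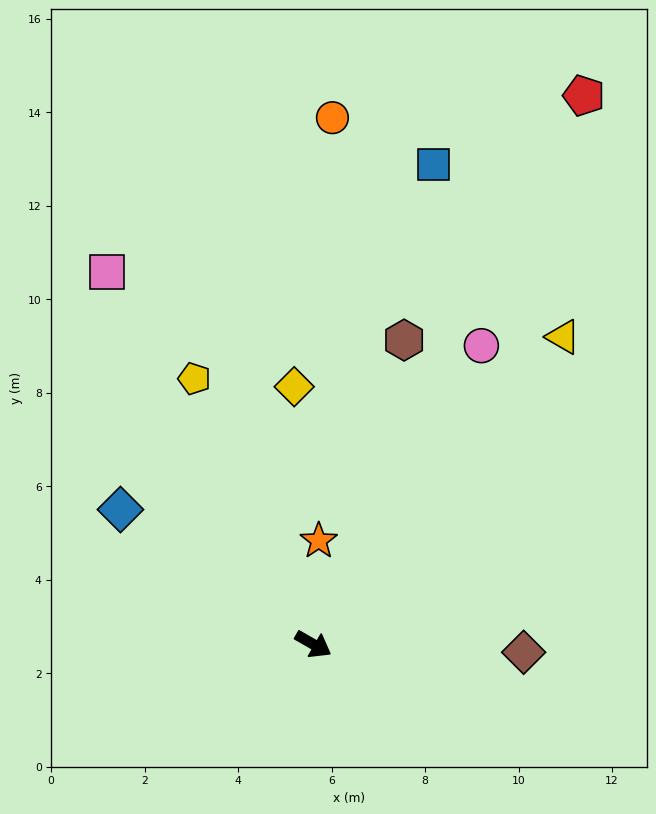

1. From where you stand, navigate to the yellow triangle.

turn left 81°, forward 8.5 m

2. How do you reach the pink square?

turn left 149°, forward 9.1 m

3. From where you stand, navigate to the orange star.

turn left 117°, forward 2.2 m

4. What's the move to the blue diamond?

turn left 175°, forward 5.0 m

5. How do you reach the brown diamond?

turn left 28°, forward 4.5 m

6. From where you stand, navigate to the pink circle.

turn left 91°, forward 7.3 m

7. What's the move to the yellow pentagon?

turn left 144°, forward 6.2 m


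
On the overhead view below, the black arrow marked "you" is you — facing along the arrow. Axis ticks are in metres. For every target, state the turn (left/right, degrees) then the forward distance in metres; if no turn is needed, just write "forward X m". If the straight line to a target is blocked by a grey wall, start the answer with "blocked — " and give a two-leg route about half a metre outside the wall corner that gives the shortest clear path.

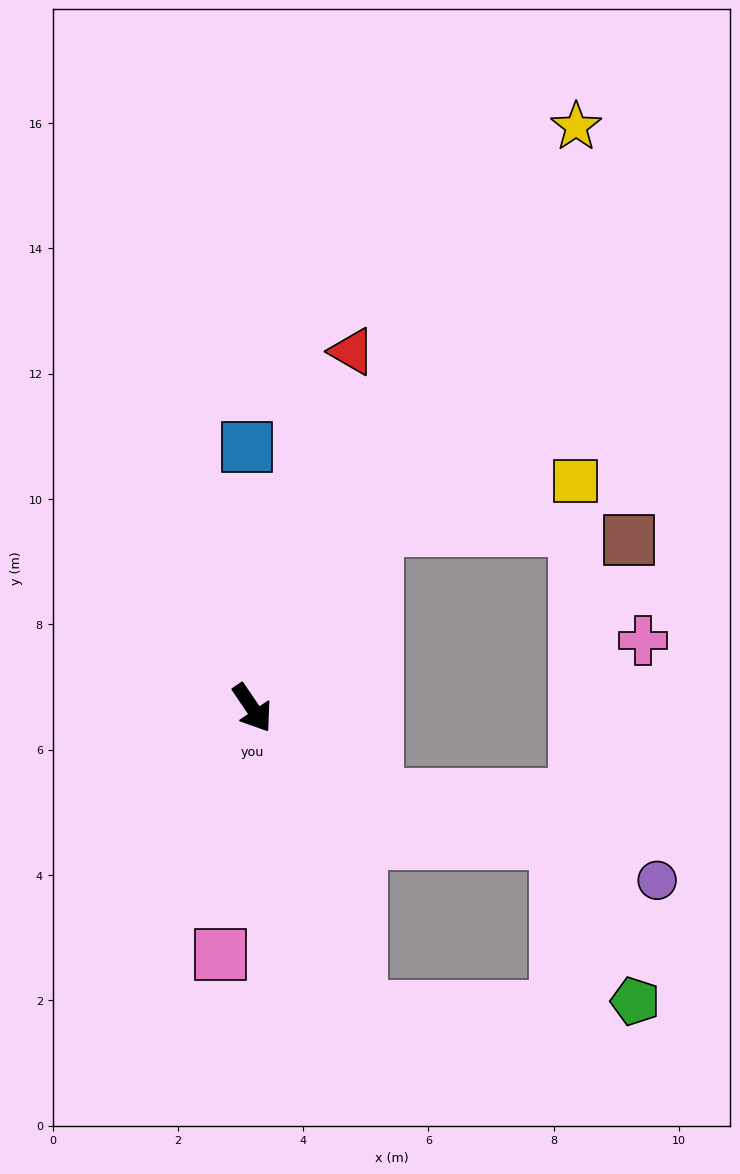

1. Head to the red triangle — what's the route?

turn left 130°, forward 5.9 m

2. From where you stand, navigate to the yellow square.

blocked — turn left 111°, forward 3.5 m, then turn right 41°, forward 3.3 m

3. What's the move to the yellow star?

turn left 117°, forward 10.6 m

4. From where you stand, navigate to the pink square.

turn right 42°, forward 4.0 m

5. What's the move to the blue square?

turn left 147°, forward 4.2 m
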